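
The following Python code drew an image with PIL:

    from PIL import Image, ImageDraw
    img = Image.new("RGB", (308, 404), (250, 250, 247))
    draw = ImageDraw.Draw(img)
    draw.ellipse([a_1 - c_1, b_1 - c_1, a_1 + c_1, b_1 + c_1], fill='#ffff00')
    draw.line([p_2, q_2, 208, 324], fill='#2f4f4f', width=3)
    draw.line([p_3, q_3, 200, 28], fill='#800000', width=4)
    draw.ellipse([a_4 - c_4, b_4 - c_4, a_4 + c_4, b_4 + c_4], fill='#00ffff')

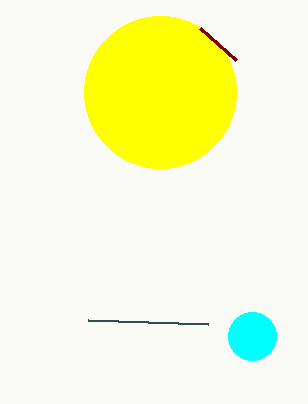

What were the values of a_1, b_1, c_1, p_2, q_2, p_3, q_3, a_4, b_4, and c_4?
a_1 = 160
b_1 = 92
c_1 = 76
p_2 = 88
q_2 = 320
p_3 = 236
q_3 = 60
a_4 = 252
b_4 = 336
c_4 = 24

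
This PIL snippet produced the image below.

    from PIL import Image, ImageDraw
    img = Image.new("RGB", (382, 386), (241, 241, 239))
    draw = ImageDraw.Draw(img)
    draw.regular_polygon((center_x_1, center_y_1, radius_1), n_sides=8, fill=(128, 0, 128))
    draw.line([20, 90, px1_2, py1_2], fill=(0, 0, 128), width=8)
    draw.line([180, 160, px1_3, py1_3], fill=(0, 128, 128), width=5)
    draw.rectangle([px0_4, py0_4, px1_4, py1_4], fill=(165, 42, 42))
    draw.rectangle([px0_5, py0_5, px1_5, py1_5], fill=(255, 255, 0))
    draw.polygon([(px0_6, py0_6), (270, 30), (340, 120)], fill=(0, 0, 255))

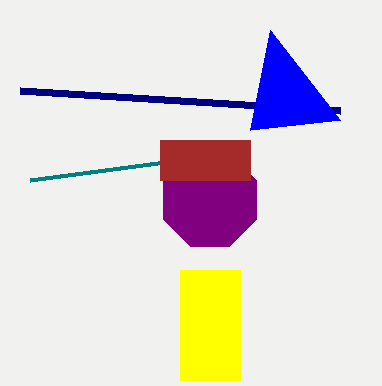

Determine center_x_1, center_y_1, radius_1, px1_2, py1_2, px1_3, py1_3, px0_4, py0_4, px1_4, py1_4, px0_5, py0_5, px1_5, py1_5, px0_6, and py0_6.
center_x_1 = 210, center_y_1 = 200, radius_1 = 50, px1_2 = 340, py1_2 = 110, px1_3 = 30, py1_3 = 180, px0_4 = 160, py0_4 = 140, px1_4 = 250, py1_4 = 180, px0_5 = 180, py0_5 = 270, px1_5 = 240, py1_5 = 380, px0_6 = 250, py0_6 = 130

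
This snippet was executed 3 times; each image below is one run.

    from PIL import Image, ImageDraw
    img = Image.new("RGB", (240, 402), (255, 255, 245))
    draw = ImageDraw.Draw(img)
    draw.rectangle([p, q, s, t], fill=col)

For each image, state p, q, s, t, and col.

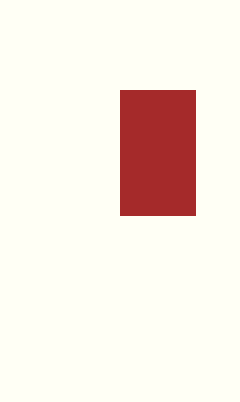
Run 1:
p = 120
q = 90
s = 195
t = 215
col = 'brown'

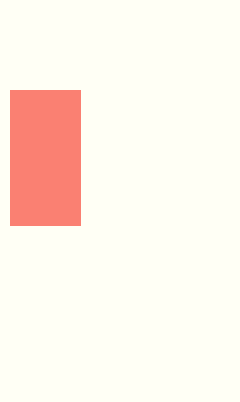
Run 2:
p = 10; q = 90; s = 80; t = 225; col = 'salmon'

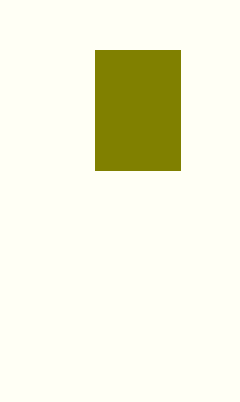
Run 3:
p = 95, q = 50, s = 180, t = 170, col = 'olive'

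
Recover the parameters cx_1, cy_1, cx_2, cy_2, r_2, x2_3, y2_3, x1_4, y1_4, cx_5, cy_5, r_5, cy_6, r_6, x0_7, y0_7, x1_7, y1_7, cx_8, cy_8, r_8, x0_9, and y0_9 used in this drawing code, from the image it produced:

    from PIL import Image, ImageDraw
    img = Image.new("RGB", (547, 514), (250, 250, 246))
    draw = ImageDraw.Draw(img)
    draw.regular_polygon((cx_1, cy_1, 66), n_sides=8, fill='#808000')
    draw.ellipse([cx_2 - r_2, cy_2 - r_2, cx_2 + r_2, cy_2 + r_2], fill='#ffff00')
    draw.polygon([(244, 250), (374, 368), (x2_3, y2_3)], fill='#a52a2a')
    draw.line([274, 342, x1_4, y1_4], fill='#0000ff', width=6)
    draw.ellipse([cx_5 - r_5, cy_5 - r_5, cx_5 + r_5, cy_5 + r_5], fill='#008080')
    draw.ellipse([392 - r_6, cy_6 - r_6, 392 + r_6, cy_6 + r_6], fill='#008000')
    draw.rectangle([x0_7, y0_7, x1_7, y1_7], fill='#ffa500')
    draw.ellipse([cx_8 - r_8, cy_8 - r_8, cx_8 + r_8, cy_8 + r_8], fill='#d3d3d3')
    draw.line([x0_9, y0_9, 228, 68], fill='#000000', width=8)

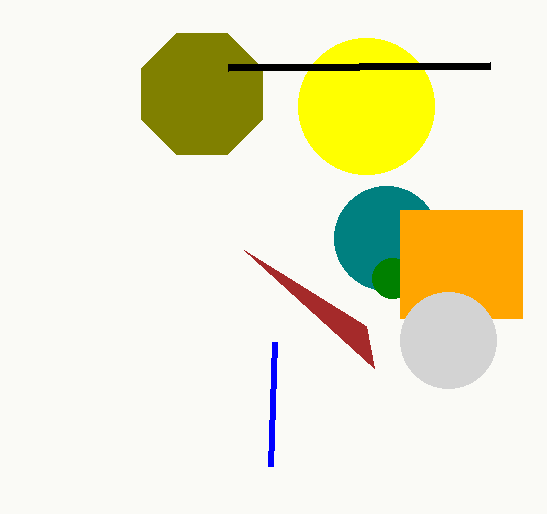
cx_1 = 202
cy_1 = 94
cx_2 = 366
cy_2 = 106
r_2 = 68
x2_3 = 366
y2_3 = 326
x1_4 = 270
y1_4 = 466
cx_5 = 386
cy_5 = 238
r_5 = 52
cy_6 = 278
r_6 = 20
x0_7 = 400
y0_7 = 210
x1_7 = 522
y1_7 = 318
cx_8 = 448
cy_8 = 340
r_8 = 48
x0_9 = 490
y0_9 = 66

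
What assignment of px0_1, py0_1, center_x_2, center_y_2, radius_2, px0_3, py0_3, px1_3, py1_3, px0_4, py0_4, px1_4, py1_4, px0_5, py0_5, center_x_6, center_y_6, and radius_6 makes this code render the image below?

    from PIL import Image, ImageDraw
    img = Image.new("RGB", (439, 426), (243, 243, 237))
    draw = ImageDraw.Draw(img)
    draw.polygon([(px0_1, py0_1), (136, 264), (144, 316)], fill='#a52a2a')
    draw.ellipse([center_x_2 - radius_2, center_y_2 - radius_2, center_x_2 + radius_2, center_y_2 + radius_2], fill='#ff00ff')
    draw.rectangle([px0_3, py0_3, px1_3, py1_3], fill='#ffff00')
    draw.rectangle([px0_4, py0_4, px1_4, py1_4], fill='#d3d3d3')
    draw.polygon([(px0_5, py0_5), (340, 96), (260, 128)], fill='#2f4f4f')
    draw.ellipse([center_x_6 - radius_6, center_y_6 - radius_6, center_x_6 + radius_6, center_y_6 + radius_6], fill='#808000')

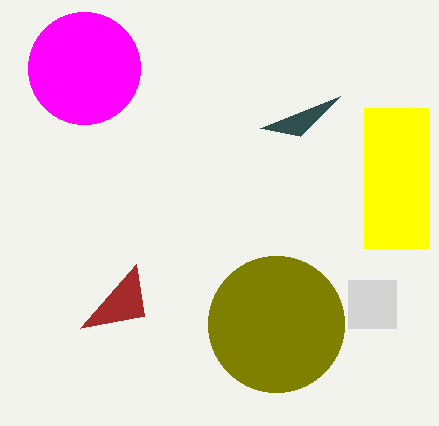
px0_1 = 80; py0_1 = 328; center_x_2 = 84; center_y_2 = 68; radius_2 = 56; px0_3 = 364; py0_3 = 108; px1_3 = 428; py1_3 = 248; px0_4 = 348; py0_4 = 280; px1_4 = 396; py1_4 = 328; px0_5 = 300; py0_5 = 136; center_x_6 = 276; center_y_6 = 324; radius_6 = 68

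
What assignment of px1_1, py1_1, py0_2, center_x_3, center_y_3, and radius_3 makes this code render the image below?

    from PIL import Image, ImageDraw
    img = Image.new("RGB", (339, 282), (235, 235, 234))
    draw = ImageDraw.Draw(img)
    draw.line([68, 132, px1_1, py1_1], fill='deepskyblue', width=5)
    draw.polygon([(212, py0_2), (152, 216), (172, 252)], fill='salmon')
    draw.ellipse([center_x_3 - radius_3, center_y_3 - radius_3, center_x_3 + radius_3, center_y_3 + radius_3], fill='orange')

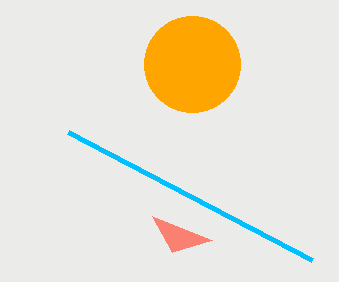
px1_1 = 312; py1_1 = 260; py0_2 = 240; center_x_3 = 192; center_y_3 = 64; radius_3 = 48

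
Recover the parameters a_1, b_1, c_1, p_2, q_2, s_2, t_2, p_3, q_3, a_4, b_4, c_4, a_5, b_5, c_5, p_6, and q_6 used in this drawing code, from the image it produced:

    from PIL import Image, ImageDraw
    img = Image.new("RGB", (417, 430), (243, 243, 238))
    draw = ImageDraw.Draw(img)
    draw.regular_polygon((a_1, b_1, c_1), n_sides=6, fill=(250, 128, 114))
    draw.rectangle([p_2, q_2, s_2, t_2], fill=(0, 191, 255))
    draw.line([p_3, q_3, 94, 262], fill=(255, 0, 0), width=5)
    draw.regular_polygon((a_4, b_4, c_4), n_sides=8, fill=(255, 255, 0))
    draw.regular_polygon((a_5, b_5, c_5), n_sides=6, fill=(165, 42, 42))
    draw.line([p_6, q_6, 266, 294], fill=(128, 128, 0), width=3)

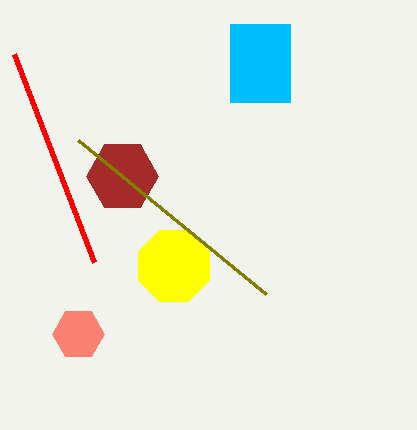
a_1 = 78; b_1 = 334; c_1 = 26; p_2 = 230; q_2 = 24; s_2 = 290; t_2 = 102; p_3 = 14; q_3 = 54; a_4 = 174; b_4 = 266; c_4 = 38; a_5 = 122; b_5 = 176; c_5 = 36; p_6 = 78; q_6 = 140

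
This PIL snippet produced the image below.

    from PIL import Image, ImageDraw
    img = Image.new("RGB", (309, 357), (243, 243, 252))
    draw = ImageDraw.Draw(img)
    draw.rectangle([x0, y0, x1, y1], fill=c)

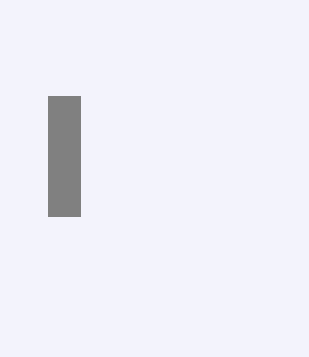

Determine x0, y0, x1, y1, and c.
x0 = 48, y0 = 96, x1 = 80, y1 = 216, c = 'gray'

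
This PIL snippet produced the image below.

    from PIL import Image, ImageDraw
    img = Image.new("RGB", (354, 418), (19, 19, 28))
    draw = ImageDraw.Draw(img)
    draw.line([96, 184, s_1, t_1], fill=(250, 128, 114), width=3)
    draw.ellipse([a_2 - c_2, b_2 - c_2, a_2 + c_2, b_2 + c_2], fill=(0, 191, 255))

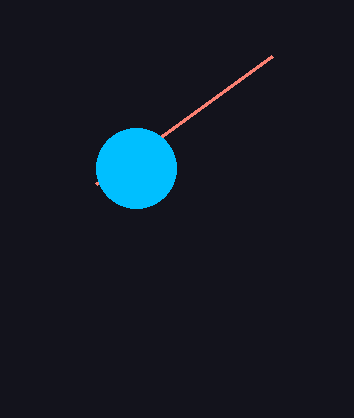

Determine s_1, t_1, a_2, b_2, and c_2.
s_1 = 272; t_1 = 56; a_2 = 136; b_2 = 168; c_2 = 40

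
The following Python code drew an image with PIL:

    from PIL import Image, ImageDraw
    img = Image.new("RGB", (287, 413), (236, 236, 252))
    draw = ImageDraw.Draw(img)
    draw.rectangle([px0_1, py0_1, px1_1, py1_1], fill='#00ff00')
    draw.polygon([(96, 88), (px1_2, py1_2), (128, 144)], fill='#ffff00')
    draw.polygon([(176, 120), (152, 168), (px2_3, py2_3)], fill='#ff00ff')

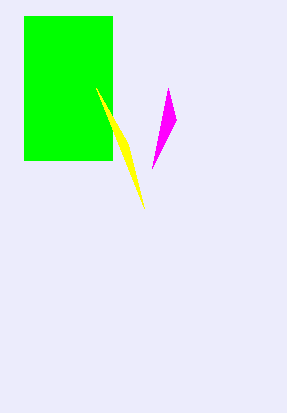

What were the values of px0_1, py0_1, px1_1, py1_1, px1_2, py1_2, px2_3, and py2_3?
px0_1 = 24
py0_1 = 16
px1_1 = 112
py1_1 = 160
px1_2 = 144
py1_2 = 208
px2_3 = 168
py2_3 = 88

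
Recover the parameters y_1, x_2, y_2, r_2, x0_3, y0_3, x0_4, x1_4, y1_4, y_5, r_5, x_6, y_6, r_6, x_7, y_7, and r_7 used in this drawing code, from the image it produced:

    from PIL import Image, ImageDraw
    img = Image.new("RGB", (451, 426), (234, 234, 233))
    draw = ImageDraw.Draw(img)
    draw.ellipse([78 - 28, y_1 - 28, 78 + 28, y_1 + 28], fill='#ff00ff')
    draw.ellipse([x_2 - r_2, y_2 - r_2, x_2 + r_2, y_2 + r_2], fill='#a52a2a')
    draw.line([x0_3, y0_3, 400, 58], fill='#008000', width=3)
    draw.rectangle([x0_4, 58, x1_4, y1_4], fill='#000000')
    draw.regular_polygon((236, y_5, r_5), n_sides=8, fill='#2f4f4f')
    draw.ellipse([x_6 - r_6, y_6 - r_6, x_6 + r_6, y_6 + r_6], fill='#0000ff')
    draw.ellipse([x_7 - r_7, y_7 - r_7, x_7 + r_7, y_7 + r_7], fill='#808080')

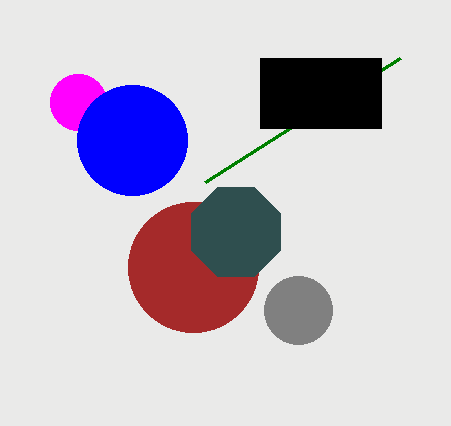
y_1 = 102
x_2 = 193
y_2 = 267
r_2 = 65
x0_3 = 205
y0_3 = 182
x0_4 = 260
x1_4 = 381
y1_4 = 128
y_5 = 232
r_5 = 48
x_6 = 132
y_6 = 140
r_6 = 55
x_7 = 298
y_7 = 310
r_7 = 34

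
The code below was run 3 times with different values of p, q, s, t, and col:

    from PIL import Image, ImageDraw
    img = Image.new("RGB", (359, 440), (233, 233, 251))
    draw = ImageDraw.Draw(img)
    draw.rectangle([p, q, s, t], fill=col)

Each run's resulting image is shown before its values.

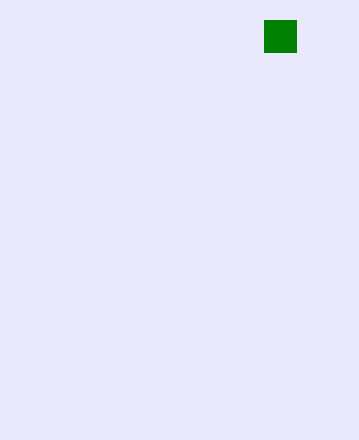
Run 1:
p = 264, q = 20, s = 296, t = 52, col = 'green'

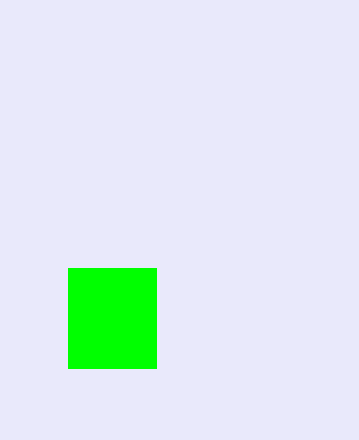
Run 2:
p = 68; q = 268; s = 156; t = 368; col = 'lime'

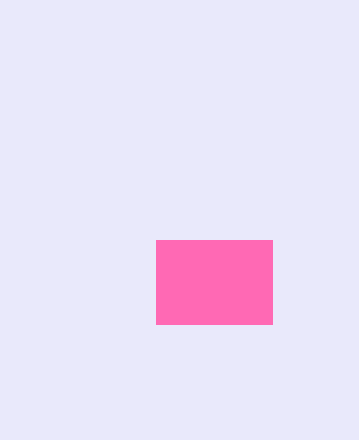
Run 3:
p = 156, q = 240, s = 272, t = 324, col = 'hotpink'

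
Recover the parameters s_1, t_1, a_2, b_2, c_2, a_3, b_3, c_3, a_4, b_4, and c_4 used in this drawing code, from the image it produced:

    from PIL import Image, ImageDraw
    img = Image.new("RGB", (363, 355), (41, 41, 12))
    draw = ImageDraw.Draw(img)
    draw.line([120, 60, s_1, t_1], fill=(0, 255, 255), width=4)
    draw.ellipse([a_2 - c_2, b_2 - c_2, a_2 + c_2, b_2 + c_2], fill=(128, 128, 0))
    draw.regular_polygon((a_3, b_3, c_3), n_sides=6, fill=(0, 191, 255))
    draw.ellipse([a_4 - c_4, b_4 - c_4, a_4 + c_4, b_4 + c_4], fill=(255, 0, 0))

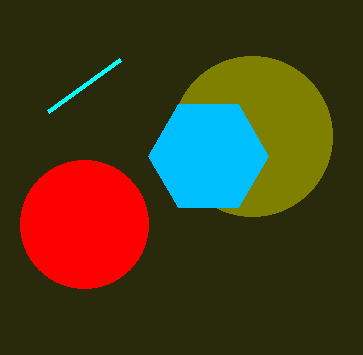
s_1 = 48; t_1 = 112; a_2 = 252; b_2 = 136; c_2 = 80; a_3 = 208; b_3 = 156; c_3 = 60; a_4 = 84; b_4 = 224; c_4 = 64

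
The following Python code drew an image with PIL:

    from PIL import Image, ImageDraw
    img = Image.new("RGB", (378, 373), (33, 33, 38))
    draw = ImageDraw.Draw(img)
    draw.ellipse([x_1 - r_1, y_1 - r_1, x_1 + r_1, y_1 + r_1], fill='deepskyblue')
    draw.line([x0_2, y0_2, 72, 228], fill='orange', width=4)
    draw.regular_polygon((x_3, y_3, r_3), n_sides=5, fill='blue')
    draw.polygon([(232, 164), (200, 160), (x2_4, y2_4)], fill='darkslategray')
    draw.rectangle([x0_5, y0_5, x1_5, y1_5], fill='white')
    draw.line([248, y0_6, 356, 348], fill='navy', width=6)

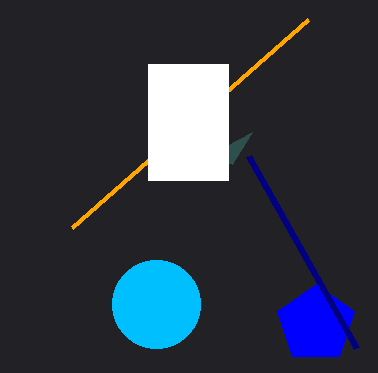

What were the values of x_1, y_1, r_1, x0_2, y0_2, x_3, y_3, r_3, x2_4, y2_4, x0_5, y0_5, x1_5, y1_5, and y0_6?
x_1 = 156; y_1 = 304; r_1 = 44; x0_2 = 308; y0_2 = 20; x_3 = 316; y_3 = 324; r_3 = 40; x2_4 = 252; y2_4 = 132; x0_5 = 148; y0_5 = 64; x1_5 = 228; y1_5 = 180; y0_6 = 156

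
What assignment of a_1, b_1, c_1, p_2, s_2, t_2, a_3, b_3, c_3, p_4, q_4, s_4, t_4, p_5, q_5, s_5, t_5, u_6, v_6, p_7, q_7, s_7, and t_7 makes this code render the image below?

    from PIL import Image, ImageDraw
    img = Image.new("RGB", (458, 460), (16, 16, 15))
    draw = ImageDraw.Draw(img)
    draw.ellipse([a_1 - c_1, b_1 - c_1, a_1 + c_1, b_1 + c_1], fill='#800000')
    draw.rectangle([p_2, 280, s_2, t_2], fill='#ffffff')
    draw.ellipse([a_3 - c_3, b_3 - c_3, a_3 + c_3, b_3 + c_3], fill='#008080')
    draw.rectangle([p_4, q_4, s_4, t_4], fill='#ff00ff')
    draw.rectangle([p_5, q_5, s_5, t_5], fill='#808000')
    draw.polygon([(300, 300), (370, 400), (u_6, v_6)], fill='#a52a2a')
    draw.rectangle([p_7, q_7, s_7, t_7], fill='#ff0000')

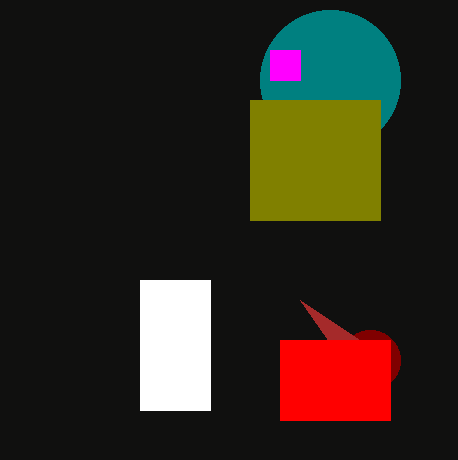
a_1 = 370, b_1 = 360, c_1 = 30, p_2 = 140, s_2 = 210, t_2 = 410, a_3 = 330, b_3 = 80, c_3 = 70, p_4 = 270, q_4 = 50, s_4 = 300, t_4 = 80, p_5 = 250, q_5 = 100, s_5 = 380, t_5 = 220, u_6 = 360, v_6 = 340, p_7 = 280, q_7 = 340, s_7 = 390, t_7 = 420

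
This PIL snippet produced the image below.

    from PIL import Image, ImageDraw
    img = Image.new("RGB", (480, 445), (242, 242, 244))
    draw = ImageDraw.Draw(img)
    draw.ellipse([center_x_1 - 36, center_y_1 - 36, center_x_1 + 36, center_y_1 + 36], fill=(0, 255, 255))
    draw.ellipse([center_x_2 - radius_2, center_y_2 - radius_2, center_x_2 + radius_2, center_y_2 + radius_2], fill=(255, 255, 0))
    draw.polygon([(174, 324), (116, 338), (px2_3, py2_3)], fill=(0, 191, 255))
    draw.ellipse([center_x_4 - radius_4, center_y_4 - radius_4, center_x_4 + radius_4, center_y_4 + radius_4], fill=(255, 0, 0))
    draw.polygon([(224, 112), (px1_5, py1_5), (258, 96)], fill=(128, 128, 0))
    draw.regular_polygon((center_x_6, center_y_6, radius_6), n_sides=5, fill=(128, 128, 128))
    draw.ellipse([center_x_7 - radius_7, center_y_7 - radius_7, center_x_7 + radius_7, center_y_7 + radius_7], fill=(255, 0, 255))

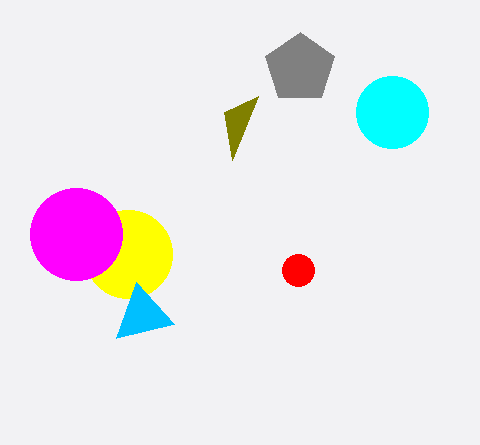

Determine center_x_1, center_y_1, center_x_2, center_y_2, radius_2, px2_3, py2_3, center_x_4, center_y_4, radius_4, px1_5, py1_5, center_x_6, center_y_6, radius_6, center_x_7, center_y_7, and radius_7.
center_x_1 = 392
center_y_1 = 112
center_x_2 = 128
center_y_2 = 254
radius_2 = 44
px2_3 = 136
py2_3 = 282
center_x_4 = 298
center_y_4 = 270
radius_4 = 16
px1_5 = 232
py1_5 = 160
center_x_6 = 300
center_y_6 = 68
radius_6 = 36
center_x_7 = 76
center_y_7 = 234
radius_7 = 46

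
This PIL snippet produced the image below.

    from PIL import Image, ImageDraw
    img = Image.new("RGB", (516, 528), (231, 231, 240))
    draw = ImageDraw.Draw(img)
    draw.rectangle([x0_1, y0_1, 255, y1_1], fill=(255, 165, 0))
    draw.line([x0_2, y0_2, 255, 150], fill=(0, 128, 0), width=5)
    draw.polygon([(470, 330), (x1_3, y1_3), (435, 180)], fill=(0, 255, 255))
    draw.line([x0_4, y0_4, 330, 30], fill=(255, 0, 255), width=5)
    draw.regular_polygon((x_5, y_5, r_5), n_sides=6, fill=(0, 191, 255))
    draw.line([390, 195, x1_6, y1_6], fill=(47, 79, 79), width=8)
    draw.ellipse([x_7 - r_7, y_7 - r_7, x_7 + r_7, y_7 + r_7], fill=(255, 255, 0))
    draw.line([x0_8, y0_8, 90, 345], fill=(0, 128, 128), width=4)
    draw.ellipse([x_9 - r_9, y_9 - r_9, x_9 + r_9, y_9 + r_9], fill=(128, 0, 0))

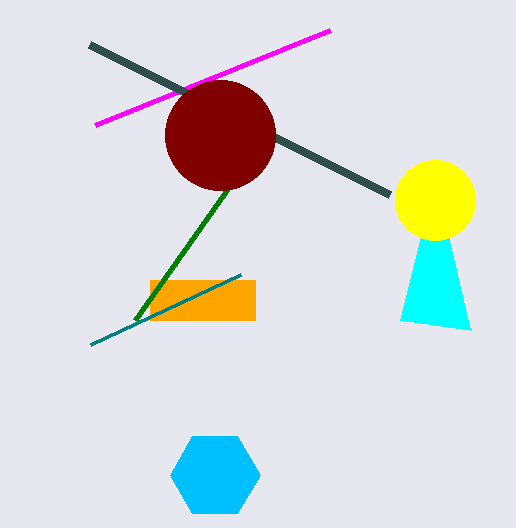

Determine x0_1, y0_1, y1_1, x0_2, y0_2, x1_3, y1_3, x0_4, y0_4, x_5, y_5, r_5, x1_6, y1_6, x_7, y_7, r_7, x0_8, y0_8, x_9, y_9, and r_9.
x0_1 = 150, y0_1 = 280, y1_1 = 320, x0_2 = 135, y0_2 = 320, x1_3 = 400, y1_3 = 320, x0_4 = 95, y0_4 = 125, x_5 = 215, y_5 = 475, r_5 = 45, x1_6 = 90, y1_6 = 45, x_7 = 435, y_7 = 200, r_7 = 40, x0_8 = 240, y0_8 = 275, x_9 = 220, y_9 = 135, r_9 = 55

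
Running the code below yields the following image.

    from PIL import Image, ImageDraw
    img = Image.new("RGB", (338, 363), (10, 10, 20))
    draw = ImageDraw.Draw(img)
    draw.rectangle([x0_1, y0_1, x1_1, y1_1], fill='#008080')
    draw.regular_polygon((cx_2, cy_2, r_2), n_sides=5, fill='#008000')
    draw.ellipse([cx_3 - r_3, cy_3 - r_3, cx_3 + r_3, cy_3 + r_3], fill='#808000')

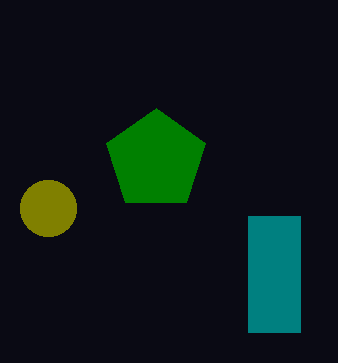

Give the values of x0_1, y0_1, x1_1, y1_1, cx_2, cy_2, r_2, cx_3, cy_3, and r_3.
x0_1 = 248
y0_1 = 216
x1_1 = 300
y1_1 = 332
cx_2 = 156
cy_2 = 160
r_2 = 52
cx_3 = 48
cy_3 = 208
r_3 = 28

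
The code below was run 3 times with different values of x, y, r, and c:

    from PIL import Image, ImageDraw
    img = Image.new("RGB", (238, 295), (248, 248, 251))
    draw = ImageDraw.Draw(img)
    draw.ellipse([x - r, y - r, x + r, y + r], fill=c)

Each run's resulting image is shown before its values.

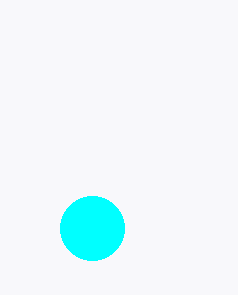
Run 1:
x = 92
y = 228
r = 32
c = 'cyan'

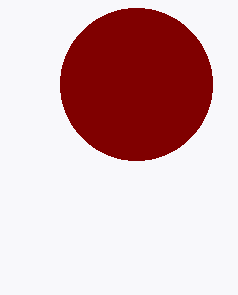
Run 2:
x = 136; y = 84; r = 76; c = 'maroon'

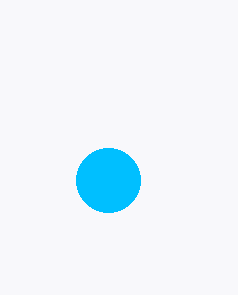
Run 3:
x = 108, y = 180, r = 32, c = 'deepskyblue'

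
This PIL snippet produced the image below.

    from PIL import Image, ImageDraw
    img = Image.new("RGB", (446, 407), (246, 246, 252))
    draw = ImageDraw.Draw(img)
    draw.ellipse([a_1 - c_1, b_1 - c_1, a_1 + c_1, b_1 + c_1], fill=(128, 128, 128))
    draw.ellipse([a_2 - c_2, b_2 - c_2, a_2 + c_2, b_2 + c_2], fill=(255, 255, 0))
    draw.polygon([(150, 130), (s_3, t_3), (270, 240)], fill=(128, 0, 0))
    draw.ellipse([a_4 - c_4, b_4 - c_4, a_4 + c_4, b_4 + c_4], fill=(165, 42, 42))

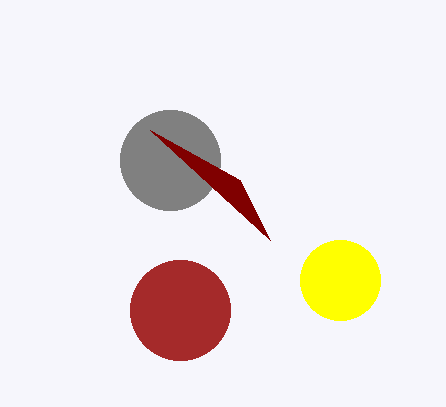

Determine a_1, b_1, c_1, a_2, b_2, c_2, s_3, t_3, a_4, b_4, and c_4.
a_1 = 170; b_1 = 160; c_1 = 50; a_2 = 340; b_2 = 280; c_2 = 40; s_3 = 240; t_3 = 180; a_4 = 180; b_4 = 310; c_4 = 50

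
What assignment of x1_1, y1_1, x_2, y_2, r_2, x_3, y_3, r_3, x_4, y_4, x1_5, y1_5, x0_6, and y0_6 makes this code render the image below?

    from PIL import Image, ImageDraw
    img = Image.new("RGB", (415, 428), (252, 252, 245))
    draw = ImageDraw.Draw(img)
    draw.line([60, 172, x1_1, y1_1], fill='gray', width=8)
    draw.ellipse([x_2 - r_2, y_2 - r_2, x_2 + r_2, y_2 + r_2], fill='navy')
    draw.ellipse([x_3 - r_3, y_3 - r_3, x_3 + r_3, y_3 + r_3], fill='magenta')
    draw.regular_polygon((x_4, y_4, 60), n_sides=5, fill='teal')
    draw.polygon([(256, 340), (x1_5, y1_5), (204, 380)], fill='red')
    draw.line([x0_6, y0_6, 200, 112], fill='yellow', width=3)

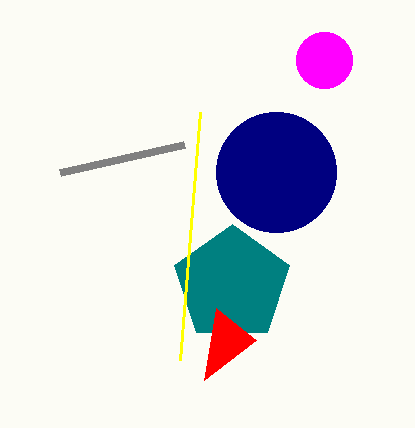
x1_1 = 184; y1_1 = 144; x_2 = 276; y_2 = 172; r_2 = 60; x_3 = 324; y_3 = 60; r_3 = 28; x_4 = 232; y_4 = 284; x1_5 = 216; y1_5 = 308; x0_6 = 180; y0_6 = 360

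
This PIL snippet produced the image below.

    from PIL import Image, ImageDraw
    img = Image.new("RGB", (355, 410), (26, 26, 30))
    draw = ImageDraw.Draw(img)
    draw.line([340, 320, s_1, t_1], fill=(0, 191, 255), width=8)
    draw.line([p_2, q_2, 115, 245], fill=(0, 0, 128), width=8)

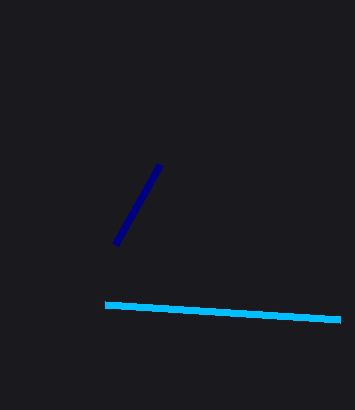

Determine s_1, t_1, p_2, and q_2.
s_1 = 105, t_1 = 305, p_2 = 160, q_2 = 165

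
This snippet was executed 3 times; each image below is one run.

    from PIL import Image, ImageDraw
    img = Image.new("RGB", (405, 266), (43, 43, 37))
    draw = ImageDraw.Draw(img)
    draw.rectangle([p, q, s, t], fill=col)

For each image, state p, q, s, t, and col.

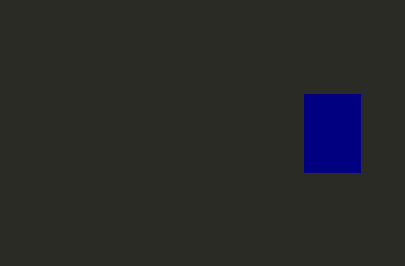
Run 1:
p = 304
q = 94
s = 360
t = 172
col = 'navy'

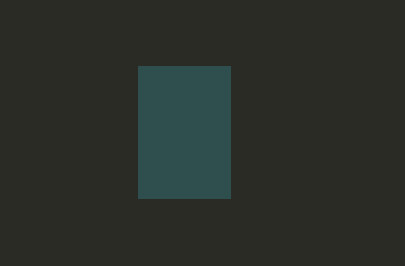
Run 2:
p = 138
q = 66
s = 230
t = 198
col = 'darkslategray'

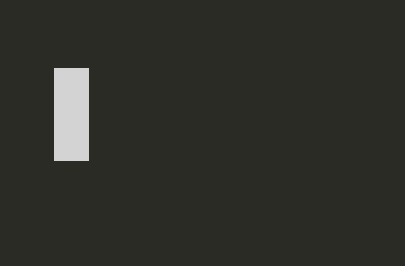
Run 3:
p = 54; q = 68; s = 88; t = 160; col = 'lightgray'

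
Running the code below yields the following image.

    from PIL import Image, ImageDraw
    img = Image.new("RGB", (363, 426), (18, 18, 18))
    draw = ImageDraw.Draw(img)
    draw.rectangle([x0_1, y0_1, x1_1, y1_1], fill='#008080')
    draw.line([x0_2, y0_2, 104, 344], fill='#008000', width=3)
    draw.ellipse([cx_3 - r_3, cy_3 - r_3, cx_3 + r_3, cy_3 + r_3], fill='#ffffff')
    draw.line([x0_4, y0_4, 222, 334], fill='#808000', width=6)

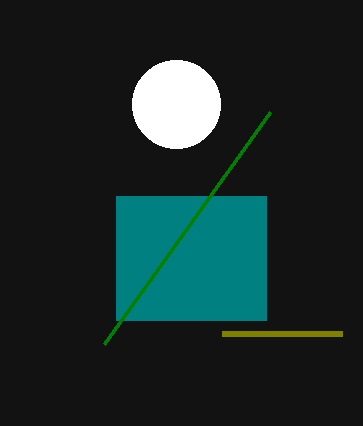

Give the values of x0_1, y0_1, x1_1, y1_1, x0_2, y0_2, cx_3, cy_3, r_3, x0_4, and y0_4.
x0_1 = 116, y0_1 = 196, x1_1 = 266, y1_1 = 320, x0_2 = 270, y0_2 = 112, cx_3 = 176, cy_3 = 104, r_3 = 44, x0_4 = 342, y0_4 = 334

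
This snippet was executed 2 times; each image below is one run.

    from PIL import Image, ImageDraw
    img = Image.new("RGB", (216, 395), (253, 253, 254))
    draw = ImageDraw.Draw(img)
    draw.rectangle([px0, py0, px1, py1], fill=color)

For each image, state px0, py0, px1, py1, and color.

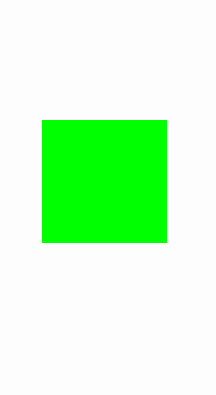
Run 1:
px0 = 42
py0 = 120
px1 = 166
py1 = 242
color = 'lime'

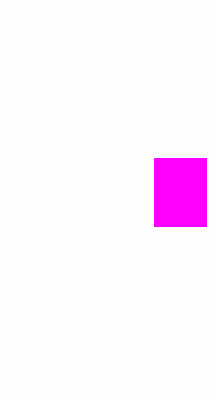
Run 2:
px0 = 154; py0 = 158; px1 = 206; py1 = 226; color = 'magenta'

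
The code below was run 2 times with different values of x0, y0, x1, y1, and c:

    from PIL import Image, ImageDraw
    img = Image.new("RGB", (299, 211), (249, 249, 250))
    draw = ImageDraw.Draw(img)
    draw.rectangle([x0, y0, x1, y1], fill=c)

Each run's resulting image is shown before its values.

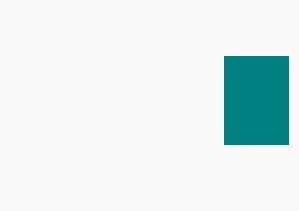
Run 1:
x0 = 224, y0 = 56, x1 = 288, y1 = 144, c = 'teal'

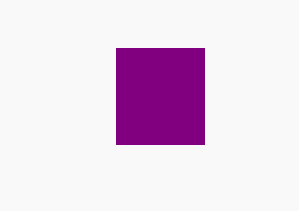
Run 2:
x0 = 116, y0 = 48, x1 = 204, y1 = 144, c = 'purple'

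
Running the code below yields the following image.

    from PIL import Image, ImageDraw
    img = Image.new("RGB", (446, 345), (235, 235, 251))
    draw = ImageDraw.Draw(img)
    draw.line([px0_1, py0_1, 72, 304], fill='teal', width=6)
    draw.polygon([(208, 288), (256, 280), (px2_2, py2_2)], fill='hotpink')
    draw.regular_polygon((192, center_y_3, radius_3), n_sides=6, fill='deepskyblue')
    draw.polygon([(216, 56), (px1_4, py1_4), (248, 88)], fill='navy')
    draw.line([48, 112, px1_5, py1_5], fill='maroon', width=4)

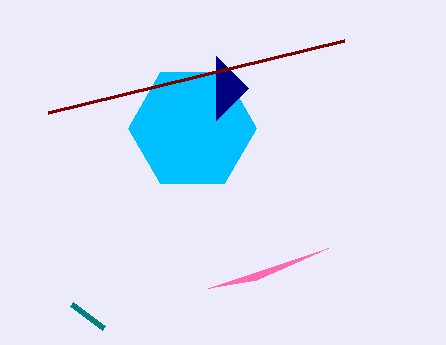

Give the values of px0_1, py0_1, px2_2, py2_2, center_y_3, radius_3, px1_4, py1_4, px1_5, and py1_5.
px0_1 = 104
py0_1 = 328
px2_2 = 328
py2_2 = 248
center_y_3 = 128
radius_3 = 64
px1_4 = 216
py1_4 = 120
px1_5 = 344
py1_5 = 40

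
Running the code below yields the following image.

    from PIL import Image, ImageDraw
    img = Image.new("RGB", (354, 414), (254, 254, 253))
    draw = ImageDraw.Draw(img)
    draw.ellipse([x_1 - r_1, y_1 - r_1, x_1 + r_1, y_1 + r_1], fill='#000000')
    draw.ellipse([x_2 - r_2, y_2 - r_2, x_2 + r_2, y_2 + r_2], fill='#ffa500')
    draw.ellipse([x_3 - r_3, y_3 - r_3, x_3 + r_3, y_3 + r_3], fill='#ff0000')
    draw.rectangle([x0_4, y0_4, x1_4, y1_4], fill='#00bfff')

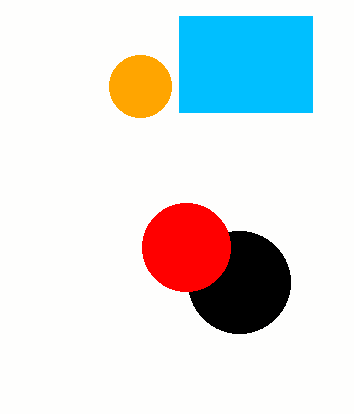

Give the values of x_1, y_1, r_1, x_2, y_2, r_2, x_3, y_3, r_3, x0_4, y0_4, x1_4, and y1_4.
x_1 = 239, y_1 = 282, r_1 = 51, x_2 = 140, y_2 = 86, r_2 = 31, x_3 = 186, y_3 = 247, r_3 = 44, x0_4 = 179, y0_4 = 16, x1_4 = 312, y1_4 = 112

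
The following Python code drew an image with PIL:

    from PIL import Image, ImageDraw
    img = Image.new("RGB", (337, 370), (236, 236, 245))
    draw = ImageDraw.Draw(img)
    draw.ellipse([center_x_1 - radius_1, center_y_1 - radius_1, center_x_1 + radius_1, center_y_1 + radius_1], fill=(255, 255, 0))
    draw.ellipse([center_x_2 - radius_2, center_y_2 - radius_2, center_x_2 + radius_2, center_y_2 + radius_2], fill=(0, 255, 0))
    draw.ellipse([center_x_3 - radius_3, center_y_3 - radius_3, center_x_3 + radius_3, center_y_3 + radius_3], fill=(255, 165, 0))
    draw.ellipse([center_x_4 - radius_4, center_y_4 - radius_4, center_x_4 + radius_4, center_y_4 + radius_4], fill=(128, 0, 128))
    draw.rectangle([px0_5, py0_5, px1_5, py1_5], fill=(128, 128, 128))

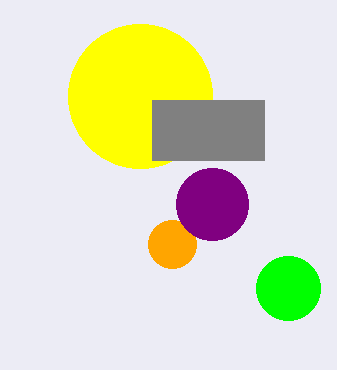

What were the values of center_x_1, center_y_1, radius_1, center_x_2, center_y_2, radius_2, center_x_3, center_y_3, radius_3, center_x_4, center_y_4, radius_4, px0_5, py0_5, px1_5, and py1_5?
center_x_1 = 140; center_y_1 = 96; radius_1 = 72; center_x_2 = 288; center_y_2 = 288; radius_2 = 32; center_x_3 = 172; center_y_3 = 244; radius_3 = 24; center_x_4 = 212; center_y_4 = 204; radius_4 = 36; px0_5 = 152; py0_5 = 100; px1_5 = 264; py1_5 = 160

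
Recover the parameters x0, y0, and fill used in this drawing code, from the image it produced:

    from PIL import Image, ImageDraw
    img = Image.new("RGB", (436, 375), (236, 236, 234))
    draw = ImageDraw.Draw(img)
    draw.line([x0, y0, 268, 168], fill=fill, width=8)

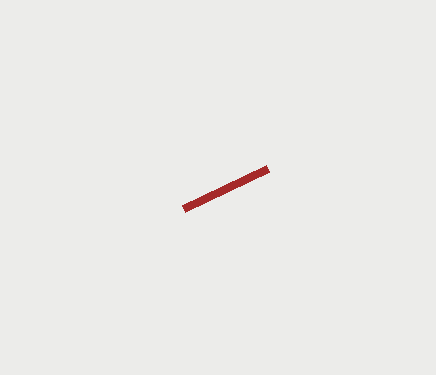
x0 = 184, y0 = 208, fill = 'brown'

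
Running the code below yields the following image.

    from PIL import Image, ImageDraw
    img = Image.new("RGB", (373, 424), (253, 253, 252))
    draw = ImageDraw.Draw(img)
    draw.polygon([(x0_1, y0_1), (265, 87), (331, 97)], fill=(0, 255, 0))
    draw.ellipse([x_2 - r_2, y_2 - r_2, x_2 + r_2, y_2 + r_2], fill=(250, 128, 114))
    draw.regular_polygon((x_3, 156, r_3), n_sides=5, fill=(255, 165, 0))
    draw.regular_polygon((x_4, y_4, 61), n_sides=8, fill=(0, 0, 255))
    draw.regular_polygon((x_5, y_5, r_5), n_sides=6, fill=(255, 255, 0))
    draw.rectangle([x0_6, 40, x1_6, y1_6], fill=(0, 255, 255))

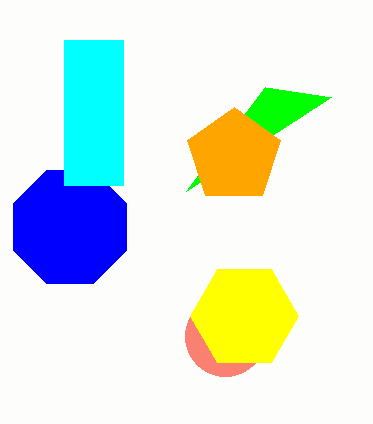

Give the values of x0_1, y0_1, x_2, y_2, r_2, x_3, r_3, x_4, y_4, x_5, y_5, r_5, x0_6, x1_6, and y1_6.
x0_1 = 186; y0_1 = 191; x_2 = 225; y_2 = 336; r_2 = 40; x_3 = 234; r_3 = 49; x_4 = 70; y_4 = 227; x_5 = 244; y_5 = 316; r_5 = 54; x0_6 = 64; x1_6 = 123; y1_6 = 185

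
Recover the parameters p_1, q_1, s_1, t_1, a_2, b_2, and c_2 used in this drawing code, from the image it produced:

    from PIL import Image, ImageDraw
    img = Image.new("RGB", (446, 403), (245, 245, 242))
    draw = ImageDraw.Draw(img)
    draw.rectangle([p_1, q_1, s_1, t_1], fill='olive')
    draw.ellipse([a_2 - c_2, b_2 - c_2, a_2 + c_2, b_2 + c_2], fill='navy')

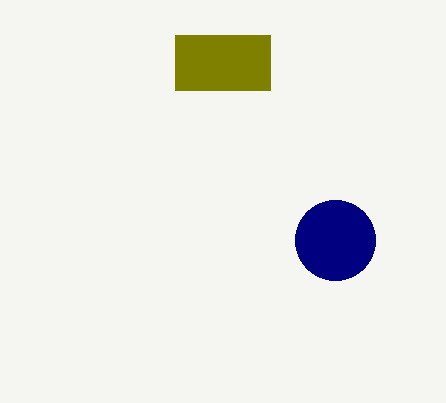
p_1 = 175; q_1 = 35; s_1 = 270; t_1 = 90; a_2 = 335; b_2 = 240; c_2 = 40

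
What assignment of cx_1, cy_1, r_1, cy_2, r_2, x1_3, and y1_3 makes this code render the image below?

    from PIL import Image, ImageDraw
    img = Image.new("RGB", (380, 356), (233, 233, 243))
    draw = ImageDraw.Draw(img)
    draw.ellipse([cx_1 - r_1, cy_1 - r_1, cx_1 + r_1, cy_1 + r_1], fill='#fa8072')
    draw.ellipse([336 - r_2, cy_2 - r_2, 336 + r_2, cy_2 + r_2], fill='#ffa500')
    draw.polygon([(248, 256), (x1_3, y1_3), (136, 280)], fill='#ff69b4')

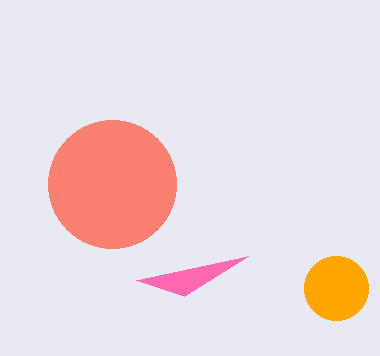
cx_1 = 112, cy_1 = 184, r_1 = 64, cy_2 = 288, r_2 = 32, x1_3 = 184, y1_3 = 296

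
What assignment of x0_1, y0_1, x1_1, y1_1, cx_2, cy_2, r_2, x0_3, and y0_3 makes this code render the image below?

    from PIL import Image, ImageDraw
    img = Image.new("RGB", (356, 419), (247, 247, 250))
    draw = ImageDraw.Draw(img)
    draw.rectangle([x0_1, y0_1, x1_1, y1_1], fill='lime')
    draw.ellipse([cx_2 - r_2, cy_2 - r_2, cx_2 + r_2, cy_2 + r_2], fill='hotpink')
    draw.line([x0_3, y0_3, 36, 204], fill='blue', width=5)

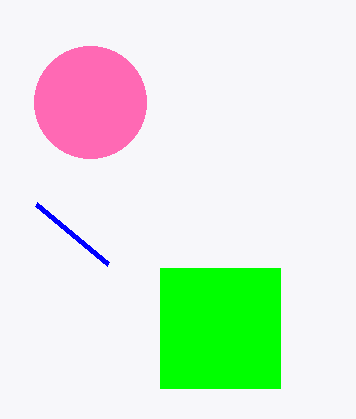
x0_1 = 160, y0_1 = 268, x1_1 = 280, y1_1 = 388, cx_2 = 90, cy_2 = 102, r_2 = 56, x0_3 = 108, y0_3 = 264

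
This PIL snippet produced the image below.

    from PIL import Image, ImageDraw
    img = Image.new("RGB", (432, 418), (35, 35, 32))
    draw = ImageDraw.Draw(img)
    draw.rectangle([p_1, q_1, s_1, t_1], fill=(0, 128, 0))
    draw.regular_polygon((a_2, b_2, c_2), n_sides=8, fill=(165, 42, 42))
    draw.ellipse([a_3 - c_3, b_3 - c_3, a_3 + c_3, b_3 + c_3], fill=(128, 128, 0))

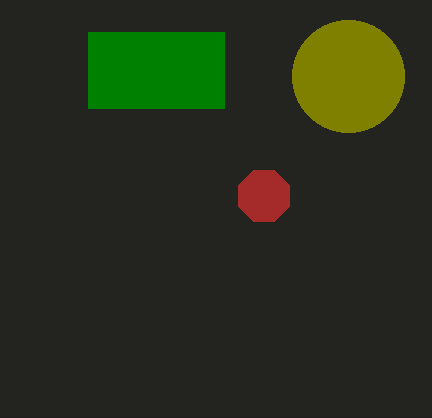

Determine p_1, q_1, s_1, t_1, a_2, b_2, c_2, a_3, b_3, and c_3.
p_1 = 88
q_1 = 32
s_1 = 224
t_1 = 108
a_2 = 264
b_2 = 196
c_2 = 28
a_3 = 348
b_3 = 76
c_3 = 56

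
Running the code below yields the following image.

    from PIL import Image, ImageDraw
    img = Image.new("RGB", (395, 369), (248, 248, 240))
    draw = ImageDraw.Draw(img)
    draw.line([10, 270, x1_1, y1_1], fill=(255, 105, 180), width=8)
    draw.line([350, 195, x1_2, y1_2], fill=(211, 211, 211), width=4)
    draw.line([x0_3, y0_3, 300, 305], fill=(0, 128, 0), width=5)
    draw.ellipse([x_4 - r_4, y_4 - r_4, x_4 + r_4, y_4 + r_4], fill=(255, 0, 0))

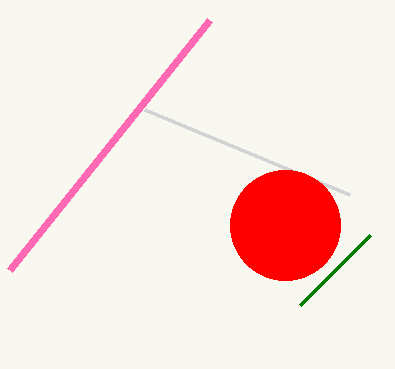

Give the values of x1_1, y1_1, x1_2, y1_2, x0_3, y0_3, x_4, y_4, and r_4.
x1_1 = 210, y1_1 = 20, x1_2 = 145, y1_2 = 110, x0_3 = 370, y0_3 = 235, x_4 = 285, y_4 = 225, r_4 = 55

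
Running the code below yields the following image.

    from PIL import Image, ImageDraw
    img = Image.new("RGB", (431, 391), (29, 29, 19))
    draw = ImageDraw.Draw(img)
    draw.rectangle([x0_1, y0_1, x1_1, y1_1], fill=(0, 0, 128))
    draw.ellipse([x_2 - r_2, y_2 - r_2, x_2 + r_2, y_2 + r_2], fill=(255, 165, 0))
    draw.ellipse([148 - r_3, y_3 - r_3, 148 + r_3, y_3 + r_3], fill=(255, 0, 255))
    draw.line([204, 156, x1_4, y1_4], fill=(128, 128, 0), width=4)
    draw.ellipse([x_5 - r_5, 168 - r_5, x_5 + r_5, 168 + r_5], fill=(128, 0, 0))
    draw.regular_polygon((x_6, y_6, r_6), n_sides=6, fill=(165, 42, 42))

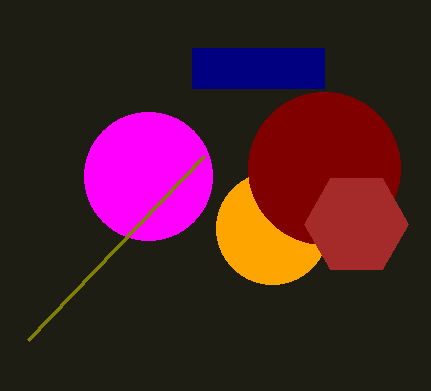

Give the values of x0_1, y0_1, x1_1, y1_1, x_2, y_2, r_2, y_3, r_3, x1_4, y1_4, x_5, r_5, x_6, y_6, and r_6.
x0_1 = 192; y0_1 = 48; x1_1 = 324; y1_1 = 88; x_2 = 272; y_2 = 228; r_2 = 56; y_3 = 176; r_3 = 64; x1_4 = 28; y1_4 = 340; x_5 = 324; r_5 = 76; x_6 = 356; y_6 = 224; r_6 = 52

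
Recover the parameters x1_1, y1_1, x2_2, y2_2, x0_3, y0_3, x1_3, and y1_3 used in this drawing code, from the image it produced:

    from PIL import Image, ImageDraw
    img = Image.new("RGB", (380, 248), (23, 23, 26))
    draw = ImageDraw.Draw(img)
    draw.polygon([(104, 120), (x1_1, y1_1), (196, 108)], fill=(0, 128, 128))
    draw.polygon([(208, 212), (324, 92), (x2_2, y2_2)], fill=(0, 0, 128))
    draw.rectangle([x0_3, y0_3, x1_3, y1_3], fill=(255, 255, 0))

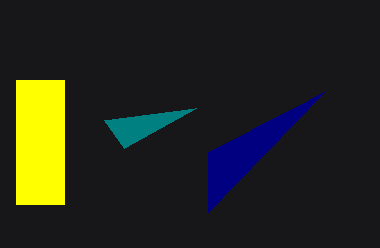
x1_1 = 124; y1_1 = 148; x2_2 = 208; y2_2 = 152; x0_3 = 16; y0_3 = 80; x1_3 = 64; y1_3 = 204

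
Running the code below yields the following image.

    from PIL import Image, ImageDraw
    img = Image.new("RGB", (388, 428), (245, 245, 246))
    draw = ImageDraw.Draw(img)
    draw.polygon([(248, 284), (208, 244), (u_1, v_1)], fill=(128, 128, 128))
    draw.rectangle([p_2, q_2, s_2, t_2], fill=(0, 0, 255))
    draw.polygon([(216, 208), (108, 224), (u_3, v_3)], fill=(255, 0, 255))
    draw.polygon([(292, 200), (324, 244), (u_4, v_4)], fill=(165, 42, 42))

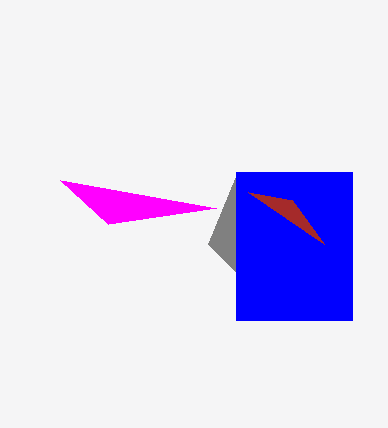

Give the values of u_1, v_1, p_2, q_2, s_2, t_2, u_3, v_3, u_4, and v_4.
u_1 = 236
v_1 = 176
p_2 = 236
q_2 = 172
s_2 = 352
t_2 = 320
u_3 = 60
v_3 = 180
u_4 = 248
v_4 = 192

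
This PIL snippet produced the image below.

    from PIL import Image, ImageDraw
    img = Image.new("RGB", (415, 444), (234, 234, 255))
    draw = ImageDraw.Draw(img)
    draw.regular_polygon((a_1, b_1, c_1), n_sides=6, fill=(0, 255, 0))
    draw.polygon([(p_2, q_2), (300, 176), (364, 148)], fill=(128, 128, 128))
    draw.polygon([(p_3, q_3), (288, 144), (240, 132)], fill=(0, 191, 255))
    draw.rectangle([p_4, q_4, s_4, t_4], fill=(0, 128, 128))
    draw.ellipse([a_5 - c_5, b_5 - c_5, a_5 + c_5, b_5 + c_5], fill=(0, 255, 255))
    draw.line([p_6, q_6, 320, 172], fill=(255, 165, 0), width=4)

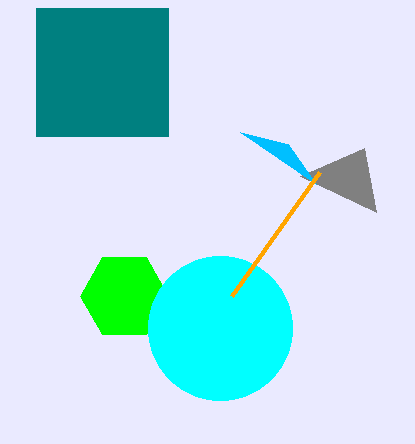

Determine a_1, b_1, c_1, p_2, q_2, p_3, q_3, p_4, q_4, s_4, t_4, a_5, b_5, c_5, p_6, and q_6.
a_1 = 124, b_1 = 296, c_1 = 44, p_2 = 376, q_2 = 212, p_3 = 316, q_3 = 184, p_4 = 36, q_4 = 8, s_4 = 168, t_4 = 136, a_5 = 220, b_5 = 328, c_5 = 72, p_6 = 232, q_6 = 296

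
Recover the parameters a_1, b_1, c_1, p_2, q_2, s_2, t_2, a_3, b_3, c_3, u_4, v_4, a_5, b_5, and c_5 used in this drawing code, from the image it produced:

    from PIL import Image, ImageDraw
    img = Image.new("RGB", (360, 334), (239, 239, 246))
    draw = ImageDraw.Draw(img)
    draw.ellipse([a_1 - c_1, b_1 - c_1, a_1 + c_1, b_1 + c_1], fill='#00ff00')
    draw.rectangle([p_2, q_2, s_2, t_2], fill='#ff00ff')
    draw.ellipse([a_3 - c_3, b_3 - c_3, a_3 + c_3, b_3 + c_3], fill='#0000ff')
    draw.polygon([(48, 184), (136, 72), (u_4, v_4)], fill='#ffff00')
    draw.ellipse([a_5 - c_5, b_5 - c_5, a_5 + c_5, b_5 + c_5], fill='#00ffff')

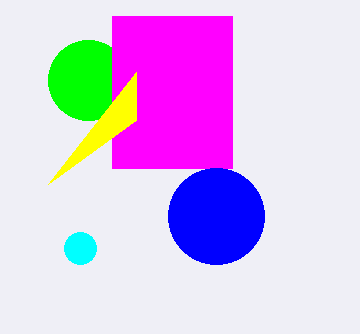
a_1 = 88; b_1 = 80; c_1 = 40; p_2 = 112; q_2 = 16; s_2 = 232; t_2 = 168; a_3 = 216; b_3 = 216; c_3 = 48; u_4 = 136; v_4 = 120; a_5 = 80; b_5 = 248; c_5 = 16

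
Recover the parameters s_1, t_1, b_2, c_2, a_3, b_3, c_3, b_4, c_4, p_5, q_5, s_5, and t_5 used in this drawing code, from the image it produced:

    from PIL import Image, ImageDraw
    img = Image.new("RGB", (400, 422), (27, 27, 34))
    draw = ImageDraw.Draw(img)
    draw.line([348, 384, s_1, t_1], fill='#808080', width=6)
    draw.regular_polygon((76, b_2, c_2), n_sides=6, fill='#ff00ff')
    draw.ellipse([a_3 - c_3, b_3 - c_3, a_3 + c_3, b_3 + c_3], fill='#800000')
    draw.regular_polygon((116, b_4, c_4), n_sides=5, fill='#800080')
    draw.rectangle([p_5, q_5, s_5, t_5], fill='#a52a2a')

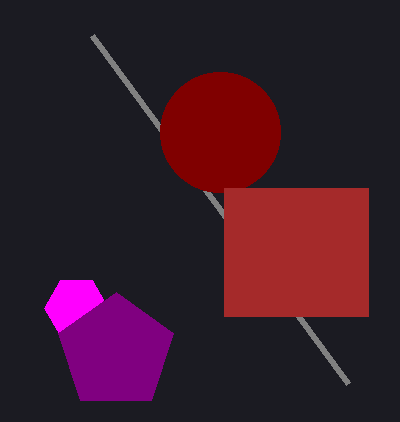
s_1 = 92, t_1 = 36, b_2 = 308, c_2 = 32, a_3 = 220, b_3 = 132, c_3 = 60, b_4 = 352, c_4 = 60, p_5 = 224, q_5 = 188, s_5 = 368, t_5 = 316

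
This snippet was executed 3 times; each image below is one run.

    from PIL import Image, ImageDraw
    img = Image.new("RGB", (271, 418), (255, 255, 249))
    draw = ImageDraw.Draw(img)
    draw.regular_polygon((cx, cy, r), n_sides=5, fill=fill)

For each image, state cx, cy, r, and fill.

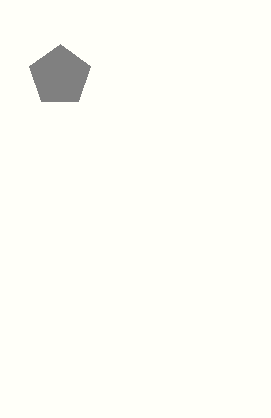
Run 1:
cx = 60
cy = 76
r = 32
fill = 'gray'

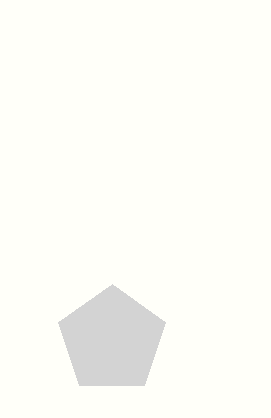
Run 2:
cx = 112; cy = 340; r = 56; fill = 'lightgray'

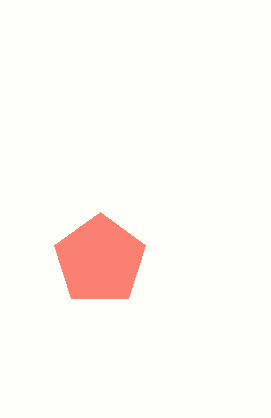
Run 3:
cx = 100
cy = 260
r = 48
fill = 'salmon'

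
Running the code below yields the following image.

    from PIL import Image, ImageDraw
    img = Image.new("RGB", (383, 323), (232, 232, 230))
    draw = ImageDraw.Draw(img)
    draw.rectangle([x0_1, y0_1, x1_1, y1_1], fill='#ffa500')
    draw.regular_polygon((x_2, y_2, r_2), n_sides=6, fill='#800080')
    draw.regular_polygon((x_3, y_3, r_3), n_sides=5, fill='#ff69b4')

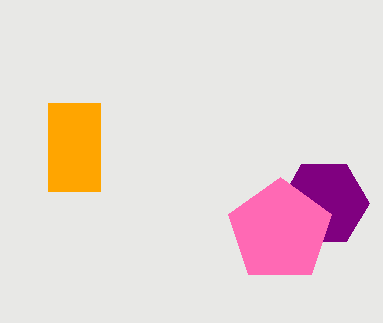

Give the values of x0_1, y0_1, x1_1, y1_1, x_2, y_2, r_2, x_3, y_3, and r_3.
x0_1 = 48
y0_1 = 103
x1_1 = 100
y1_1 = 191
x_2 = 324
y_2 = 203
r_2 = 45
x_3 = 280
y_3 = 231
r_3 = 54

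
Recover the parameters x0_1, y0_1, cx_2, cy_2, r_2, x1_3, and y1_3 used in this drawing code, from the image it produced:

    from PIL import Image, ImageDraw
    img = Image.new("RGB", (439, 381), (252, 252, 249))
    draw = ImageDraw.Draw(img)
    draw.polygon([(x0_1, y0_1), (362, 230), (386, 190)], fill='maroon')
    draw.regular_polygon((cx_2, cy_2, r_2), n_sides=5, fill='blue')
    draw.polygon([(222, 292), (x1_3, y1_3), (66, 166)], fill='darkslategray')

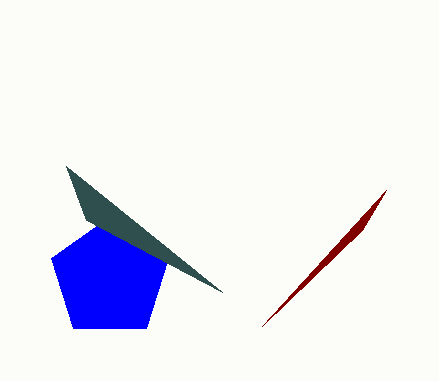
x0_1 = 262; y0_1 = 326; cx_2 = 110; cy_2 = 278; r_2 = 62; x1_3 = 86; y1_3 = 220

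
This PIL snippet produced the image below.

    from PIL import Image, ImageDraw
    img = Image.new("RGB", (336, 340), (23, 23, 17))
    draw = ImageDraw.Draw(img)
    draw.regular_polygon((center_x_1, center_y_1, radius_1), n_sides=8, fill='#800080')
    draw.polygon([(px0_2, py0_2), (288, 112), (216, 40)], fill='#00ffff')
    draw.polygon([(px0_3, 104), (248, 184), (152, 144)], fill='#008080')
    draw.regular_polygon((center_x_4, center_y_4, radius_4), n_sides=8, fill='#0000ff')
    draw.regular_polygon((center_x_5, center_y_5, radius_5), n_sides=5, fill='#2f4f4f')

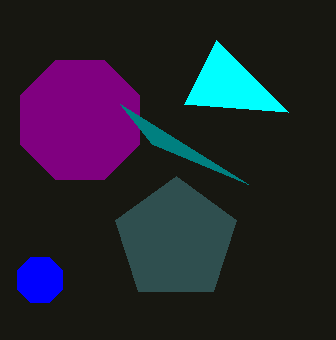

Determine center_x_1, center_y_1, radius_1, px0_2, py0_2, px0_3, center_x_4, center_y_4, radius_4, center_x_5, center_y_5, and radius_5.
center_x_1 = 80; center_y_1 = 120; radius_1 = 64; px0_2 = 184; py0_2 = 104; px0_3 = 120; center_x_4 = 40; center_y_4 = 280; radius_4 = 24; center_x_5 = 176; center_y_5 = 240; radius_5 = 64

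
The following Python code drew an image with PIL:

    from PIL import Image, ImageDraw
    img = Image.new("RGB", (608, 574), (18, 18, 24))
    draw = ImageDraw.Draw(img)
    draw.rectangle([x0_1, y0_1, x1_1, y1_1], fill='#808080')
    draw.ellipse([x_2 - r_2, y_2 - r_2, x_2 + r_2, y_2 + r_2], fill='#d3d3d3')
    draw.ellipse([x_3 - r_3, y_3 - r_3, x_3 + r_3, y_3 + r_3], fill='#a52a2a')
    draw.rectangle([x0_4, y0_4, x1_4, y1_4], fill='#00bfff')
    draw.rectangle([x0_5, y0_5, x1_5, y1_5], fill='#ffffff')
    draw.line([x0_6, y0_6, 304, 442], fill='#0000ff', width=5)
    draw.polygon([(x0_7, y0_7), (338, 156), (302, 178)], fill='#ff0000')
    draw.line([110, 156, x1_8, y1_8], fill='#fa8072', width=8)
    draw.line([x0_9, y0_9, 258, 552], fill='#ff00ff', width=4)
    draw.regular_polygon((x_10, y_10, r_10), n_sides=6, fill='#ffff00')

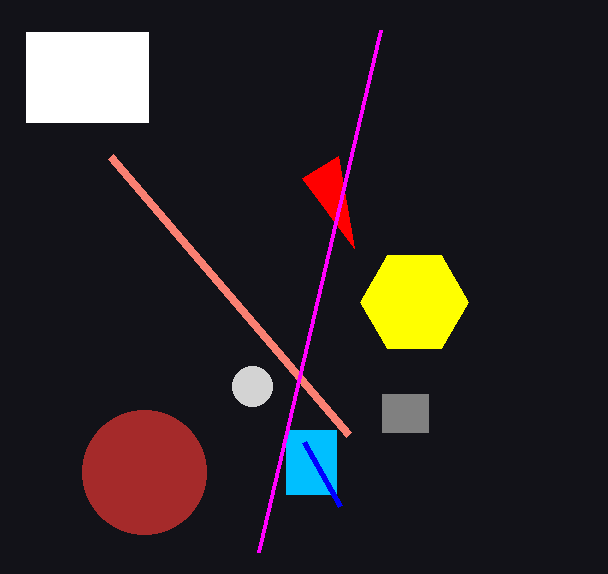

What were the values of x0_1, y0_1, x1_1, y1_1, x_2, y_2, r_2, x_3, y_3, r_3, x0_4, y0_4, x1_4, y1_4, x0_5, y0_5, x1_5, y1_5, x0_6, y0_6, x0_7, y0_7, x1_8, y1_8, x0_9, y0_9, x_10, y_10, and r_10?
x0_1 = 382
y0_1 = 394
x1_1 = 428
y1_1 = 432
x_2 = 252
y_2 = 386
r_2 = 20
x_3 = 144
y_3 = 472
r_3 = 62
x0_4 = 286
y0_4 = 430
x1_4 = 336
y1_4 = 494
x0_5 = 26
y0_5 = 32
x1_5 = 148
y1_5 = 122
x0_6 = 340
y0_6 = 506
x0_7 = 354
y0_7 = 248
x1_8 = 348
y1_8 = 434
x0_9 = 380
y0_9 = 30
x_10 = 414
y_10 = 302
r_10 = 54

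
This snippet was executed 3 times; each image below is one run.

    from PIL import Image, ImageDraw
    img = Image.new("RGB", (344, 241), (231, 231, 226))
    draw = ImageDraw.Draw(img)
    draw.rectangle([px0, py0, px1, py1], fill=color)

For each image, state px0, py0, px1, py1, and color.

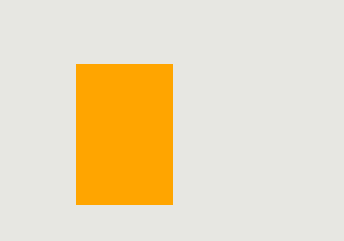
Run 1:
px0 = 76; py0 = 64; px1 = 172; py1 = 204; color = 'orange'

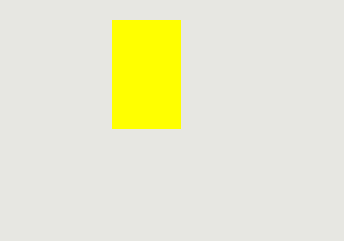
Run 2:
px0 = 112; py0 = 20; px1 = 180; py1 = 128; color = 'yellow'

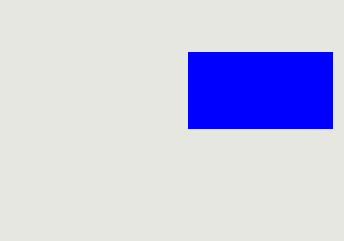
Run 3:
px0 = 188, py0 = 52, px1 = 332, py1 = 128, color = 'blue'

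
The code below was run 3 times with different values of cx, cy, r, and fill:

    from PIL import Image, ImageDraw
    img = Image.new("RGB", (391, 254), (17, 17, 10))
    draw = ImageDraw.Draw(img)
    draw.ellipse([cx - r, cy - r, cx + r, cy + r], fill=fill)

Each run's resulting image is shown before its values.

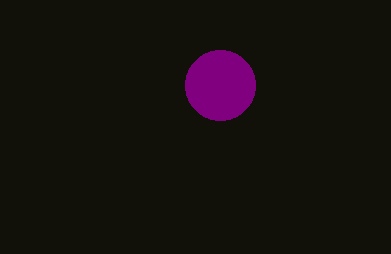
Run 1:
cx = 220, cy = 85, r = 35, fill = 'purple'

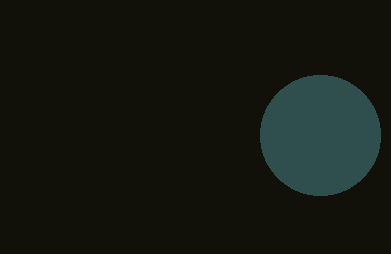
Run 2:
cx = 320
cy = 135
r = 60
fill = 'darkslategray'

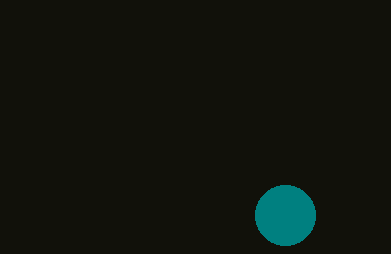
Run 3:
cx = 285
cy = 215
r = 30
fill = 'teal'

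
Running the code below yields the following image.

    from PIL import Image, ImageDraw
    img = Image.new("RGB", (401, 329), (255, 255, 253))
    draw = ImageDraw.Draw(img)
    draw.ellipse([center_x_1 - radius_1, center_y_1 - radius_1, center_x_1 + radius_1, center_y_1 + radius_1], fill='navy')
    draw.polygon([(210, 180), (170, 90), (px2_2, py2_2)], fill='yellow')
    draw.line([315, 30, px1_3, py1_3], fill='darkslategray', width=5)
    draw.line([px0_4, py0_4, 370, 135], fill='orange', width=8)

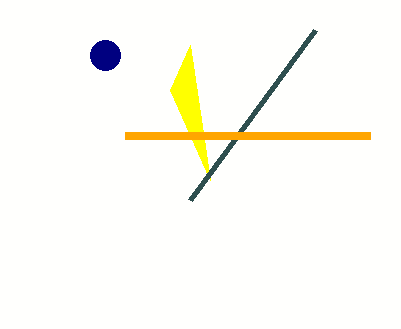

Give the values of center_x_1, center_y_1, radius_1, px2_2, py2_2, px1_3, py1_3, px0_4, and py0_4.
center_x_1 = 105; center_y_1 = 55; radius_1 = 15; px2_2 = 190; py2_2 = 45; px1_3 = 190; py1_3 = 200; px0_4 = 125; py0_4 = 135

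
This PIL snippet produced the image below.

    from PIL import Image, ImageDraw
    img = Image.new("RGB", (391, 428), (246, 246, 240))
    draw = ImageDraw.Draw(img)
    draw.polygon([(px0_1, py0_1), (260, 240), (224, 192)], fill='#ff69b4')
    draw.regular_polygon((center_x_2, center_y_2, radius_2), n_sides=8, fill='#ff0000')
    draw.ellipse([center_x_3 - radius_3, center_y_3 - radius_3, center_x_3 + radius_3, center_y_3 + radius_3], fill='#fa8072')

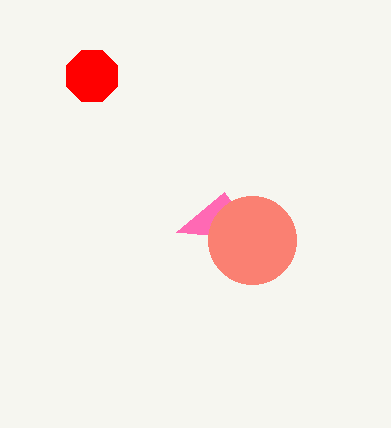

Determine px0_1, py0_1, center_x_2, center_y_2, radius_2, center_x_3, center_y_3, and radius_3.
px0_1 = 176
py0_1 = 232
center_x_2 = 92
center_y_2 = 76
radius_2 = 28
center_x_3 = 252
center_y_3 = 240
radius_3 = 44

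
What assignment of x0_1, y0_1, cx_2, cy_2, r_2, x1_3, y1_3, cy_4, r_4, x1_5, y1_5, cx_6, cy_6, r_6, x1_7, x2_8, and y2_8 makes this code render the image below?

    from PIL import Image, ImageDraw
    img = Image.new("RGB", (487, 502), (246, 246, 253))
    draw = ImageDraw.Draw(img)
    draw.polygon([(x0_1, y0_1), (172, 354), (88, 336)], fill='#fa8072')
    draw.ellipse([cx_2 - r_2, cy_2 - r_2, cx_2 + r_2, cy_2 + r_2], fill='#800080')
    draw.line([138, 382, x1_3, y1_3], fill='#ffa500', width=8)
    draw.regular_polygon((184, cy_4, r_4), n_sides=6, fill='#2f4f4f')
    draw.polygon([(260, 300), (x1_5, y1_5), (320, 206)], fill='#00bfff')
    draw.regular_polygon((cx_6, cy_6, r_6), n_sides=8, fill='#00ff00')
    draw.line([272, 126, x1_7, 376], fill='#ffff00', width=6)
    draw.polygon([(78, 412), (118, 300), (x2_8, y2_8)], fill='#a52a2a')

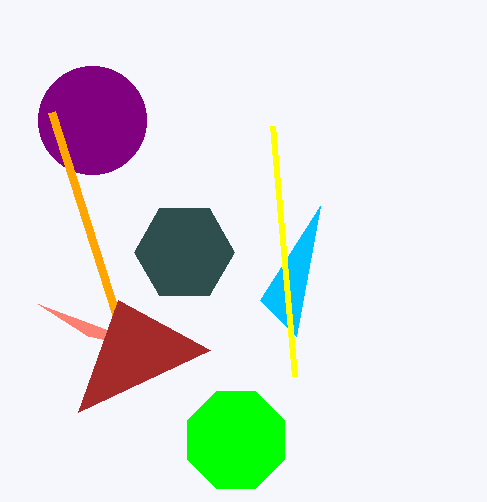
x0_1 = 38; y0_1 = 304; cx_2 = 92; cy_2 = 120; r_2 = 54; x1_3 = 52; y1_3 = 112; cy_4 = 252; r_4 = 50; x1_5 = 296; y1_5 = 336; cx_6 = 236; cy_6 = 440; r_6 = 52; x1_7 = 294; x2_8 = 210; y2_8 = 350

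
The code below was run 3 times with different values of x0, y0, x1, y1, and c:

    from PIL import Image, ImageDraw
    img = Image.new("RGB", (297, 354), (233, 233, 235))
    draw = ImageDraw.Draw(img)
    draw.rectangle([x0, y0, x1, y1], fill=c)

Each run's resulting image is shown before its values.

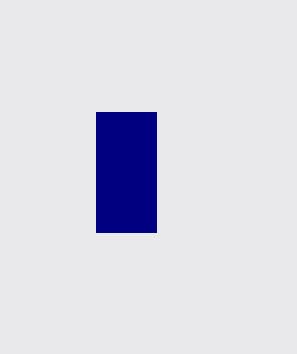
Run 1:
x0 = 96
y0 = 112
x1 = 156
y1 = 232
c = 'navy'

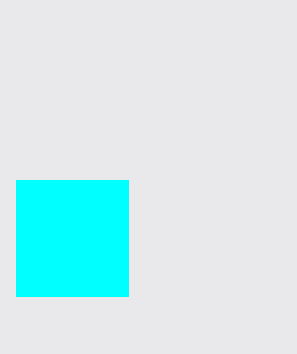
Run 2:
x0 = 16
y0 = 180
x1 = 128
y1 = 296
c = 'cyan'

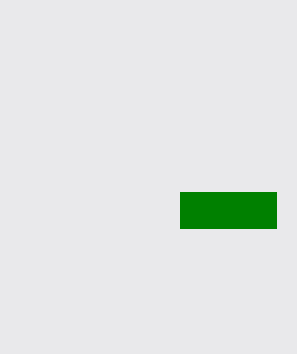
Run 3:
x0 = 180, y0 = 192, x1 = 276, y1 = 228, c = 'green'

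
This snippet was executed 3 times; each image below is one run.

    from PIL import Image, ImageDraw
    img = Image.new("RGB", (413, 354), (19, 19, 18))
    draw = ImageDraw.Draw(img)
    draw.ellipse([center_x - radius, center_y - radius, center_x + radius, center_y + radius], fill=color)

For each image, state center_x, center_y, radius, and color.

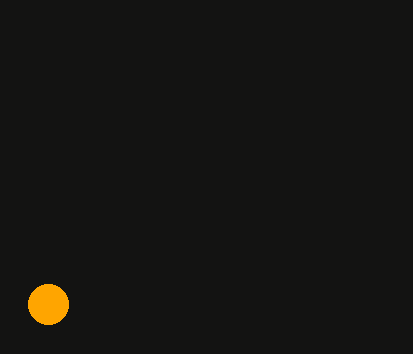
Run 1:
center_x = 48; center_y = 304; radius = 20; color = 'orange'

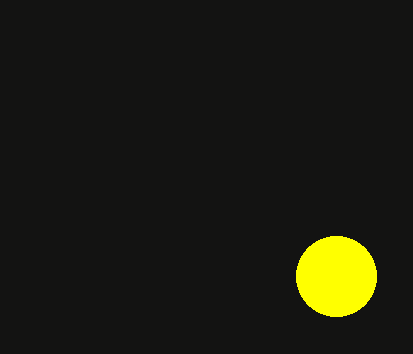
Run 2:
center_x = 336, center_y = 276, radius = 40, color = 'yellow'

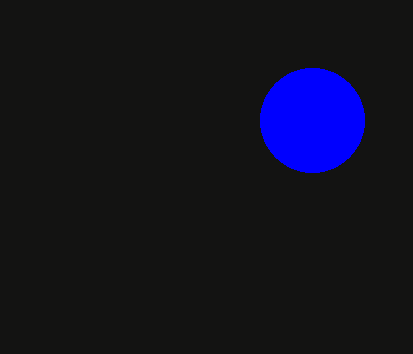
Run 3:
center_x = 312; center_y = 120; radius = 52; color = 'blue'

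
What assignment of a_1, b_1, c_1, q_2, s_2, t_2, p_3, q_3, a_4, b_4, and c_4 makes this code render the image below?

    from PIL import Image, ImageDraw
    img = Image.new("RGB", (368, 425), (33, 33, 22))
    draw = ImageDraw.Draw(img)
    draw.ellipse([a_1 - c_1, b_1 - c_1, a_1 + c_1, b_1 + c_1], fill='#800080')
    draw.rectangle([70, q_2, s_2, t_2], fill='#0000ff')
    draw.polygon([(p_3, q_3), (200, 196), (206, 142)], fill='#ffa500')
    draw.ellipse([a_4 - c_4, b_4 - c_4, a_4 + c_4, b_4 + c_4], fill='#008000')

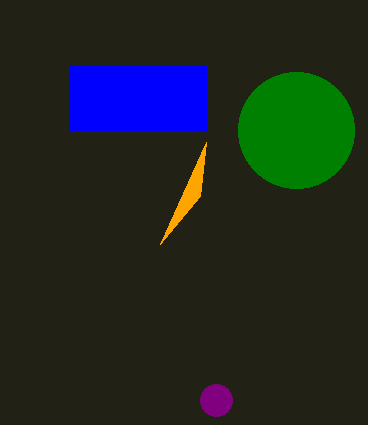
a_1 = 216
b_1 = 400
c_1 = 16
q_2 = 66
s_2 = 206
t_2 = 130
p_3 = 160
q_3 = 244
a_4 = 296
b_4 = 130
c_4 = 58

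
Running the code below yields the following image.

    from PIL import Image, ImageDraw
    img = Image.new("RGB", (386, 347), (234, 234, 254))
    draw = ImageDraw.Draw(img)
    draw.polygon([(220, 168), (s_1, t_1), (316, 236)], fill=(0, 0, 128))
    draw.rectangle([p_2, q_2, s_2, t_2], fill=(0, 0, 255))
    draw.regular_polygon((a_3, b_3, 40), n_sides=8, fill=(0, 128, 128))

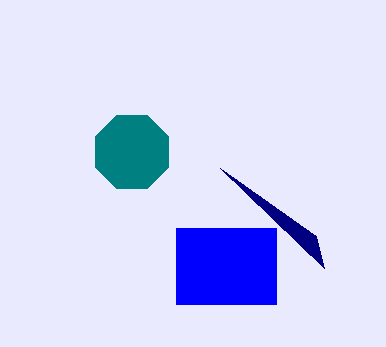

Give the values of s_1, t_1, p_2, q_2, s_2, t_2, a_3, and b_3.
s_1 = 324, t_1 = 268, p_2 = 176, q_2 = 228, s_2 = 276, t_2 = 304, a_3 = 132, b_3 = 152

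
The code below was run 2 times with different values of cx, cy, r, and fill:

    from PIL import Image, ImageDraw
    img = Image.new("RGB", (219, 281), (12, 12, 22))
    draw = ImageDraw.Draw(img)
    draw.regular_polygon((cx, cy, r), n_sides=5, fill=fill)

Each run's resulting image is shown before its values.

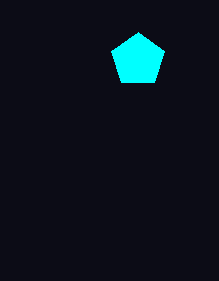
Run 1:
cx = 138
cy = 60
r = 28
fill = 'cyan'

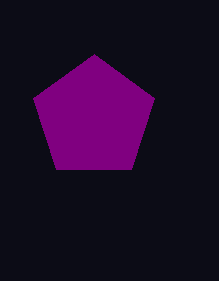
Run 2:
cx = 94
cy = 118
r = 64
fill = 'purple'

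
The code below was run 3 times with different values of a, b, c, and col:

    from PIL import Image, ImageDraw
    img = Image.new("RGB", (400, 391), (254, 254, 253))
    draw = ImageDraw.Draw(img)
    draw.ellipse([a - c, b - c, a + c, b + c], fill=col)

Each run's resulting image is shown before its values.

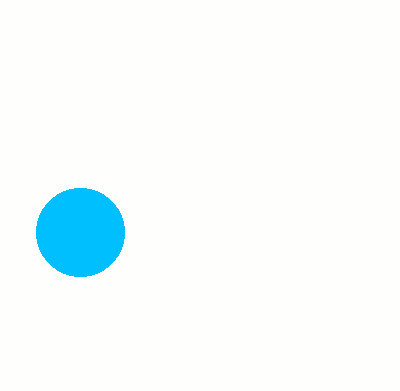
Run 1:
a = 80
b = 232
c = 44
col = 'deepskyblue'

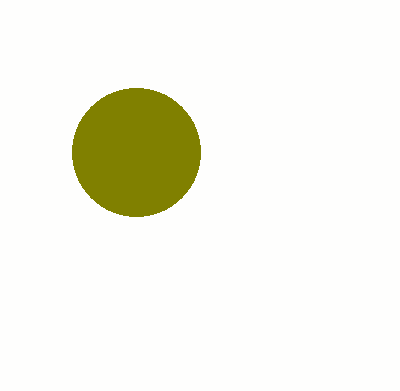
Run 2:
a = 136
b = 152
c = 64
col = 'olive'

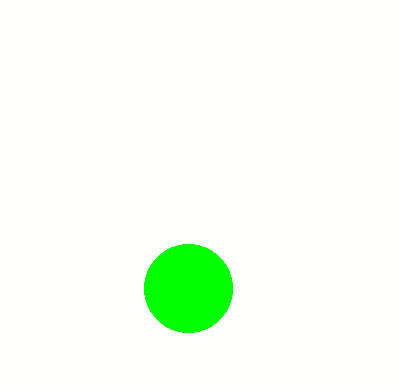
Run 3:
a = 188, b = 288, c = 44, col = 'lime'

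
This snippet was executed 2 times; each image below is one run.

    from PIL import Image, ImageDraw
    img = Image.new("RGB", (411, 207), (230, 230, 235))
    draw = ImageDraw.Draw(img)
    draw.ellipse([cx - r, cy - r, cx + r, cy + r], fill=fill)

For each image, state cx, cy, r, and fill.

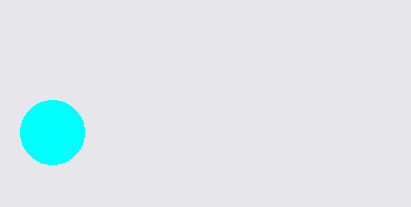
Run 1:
cx = 52
cy = 132
r = 32
fill = 'cyan'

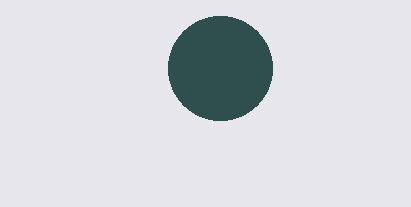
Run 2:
cx = 220; cy = 68; r = 52; fill = 'darkslategray'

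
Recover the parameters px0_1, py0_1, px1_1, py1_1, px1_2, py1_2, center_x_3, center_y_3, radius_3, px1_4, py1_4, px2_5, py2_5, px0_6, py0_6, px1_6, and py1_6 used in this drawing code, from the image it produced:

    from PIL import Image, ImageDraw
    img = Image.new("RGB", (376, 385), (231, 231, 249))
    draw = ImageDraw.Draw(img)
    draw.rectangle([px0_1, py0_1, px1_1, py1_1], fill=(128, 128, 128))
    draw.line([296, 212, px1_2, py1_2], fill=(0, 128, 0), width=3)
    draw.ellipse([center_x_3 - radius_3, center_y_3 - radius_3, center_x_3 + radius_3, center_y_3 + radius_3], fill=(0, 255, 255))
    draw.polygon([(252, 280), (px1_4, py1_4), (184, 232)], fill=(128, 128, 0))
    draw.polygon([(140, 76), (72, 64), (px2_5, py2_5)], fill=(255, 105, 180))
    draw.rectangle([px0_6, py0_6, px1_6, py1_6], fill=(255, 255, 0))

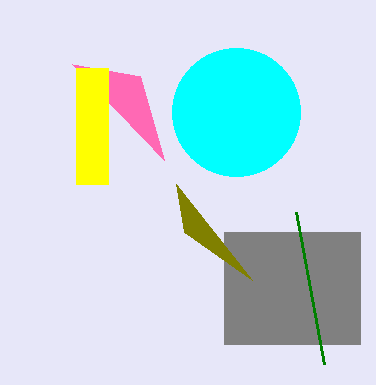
px0_1 = 224; py0_1 = 232; px1_1 = 360; py1_1 = 344; px1_2 = 324; py1_2 = 364; center_x_3 = 236; center_y_3 = 112; radius_3 = 64; px1_4 = 176; py1_4 = 184; px2_5 = 164; py2_5 = 160; px0_6 = 76; py0_6 = 68; px1_6 = 108; py1_6 = 184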